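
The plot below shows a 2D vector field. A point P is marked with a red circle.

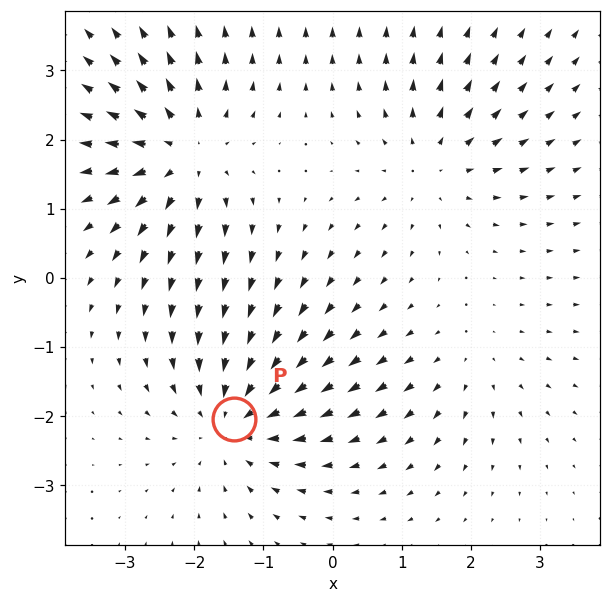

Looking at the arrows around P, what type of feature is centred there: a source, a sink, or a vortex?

sink

At P (-1.4, -2.0) the arrows converge inward. Divergence about -5, curl ≈0 — negative divergence with near-zero curl is a sink.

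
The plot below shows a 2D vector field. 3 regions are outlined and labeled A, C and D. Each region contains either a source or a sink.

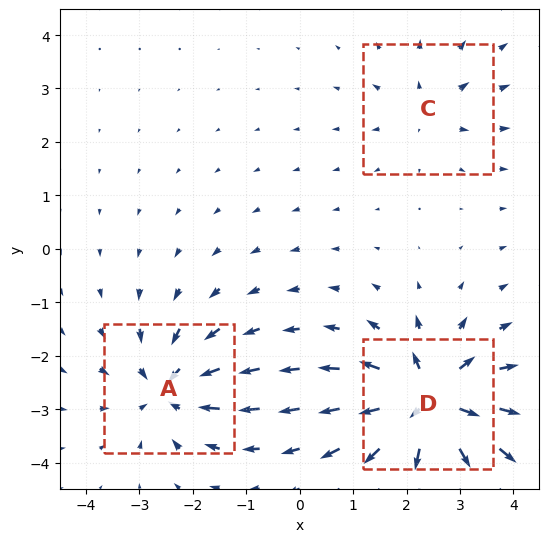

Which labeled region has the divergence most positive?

D

Divergence at each region's feature centre — A: about -4, C: about +2, D: about +7. Region D is most positive.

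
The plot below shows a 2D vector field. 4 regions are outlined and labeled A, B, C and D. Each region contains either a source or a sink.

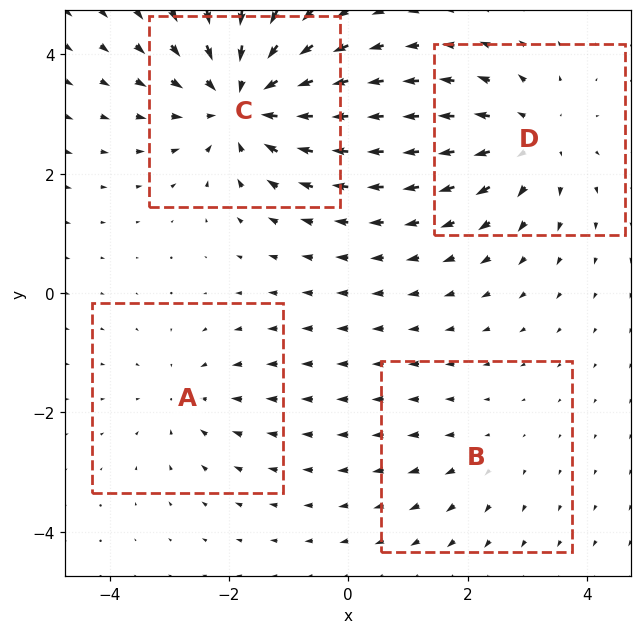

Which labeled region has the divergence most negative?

C

Divergence at each region's feature centre — A: about -3, B: about +2, C: about -6, D: about +4. Region C is most negative.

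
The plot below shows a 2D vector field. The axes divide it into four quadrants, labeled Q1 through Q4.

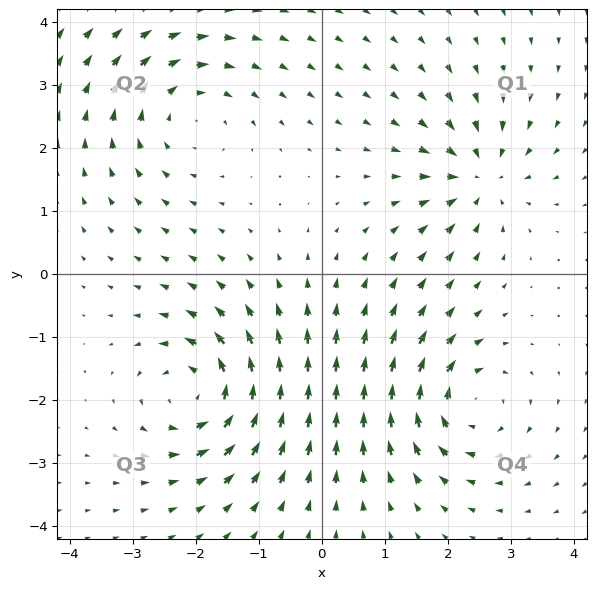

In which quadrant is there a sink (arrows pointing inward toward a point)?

The sink sits at approximately (2.5, 1.5), which lies in quadrant Q1. The divergence there is about -5, negative as expected for a sink.

Q1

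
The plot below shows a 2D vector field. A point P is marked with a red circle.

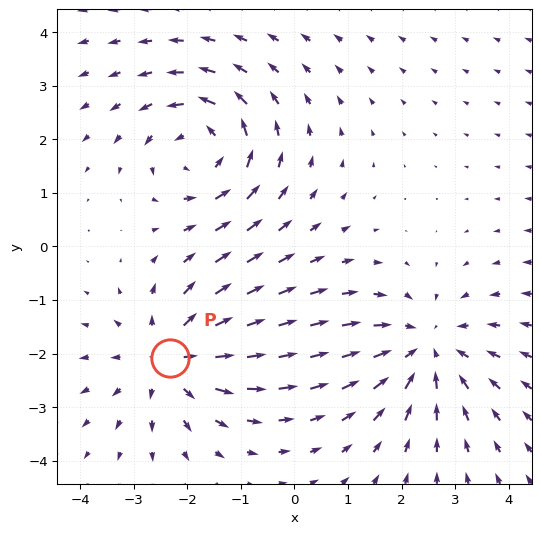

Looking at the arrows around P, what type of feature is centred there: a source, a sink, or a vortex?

source

At P (-2.3, -2.1) the arrows spread outward. Divergence about +4, curl ≈0 — positive divergence with near-zero curl is a source.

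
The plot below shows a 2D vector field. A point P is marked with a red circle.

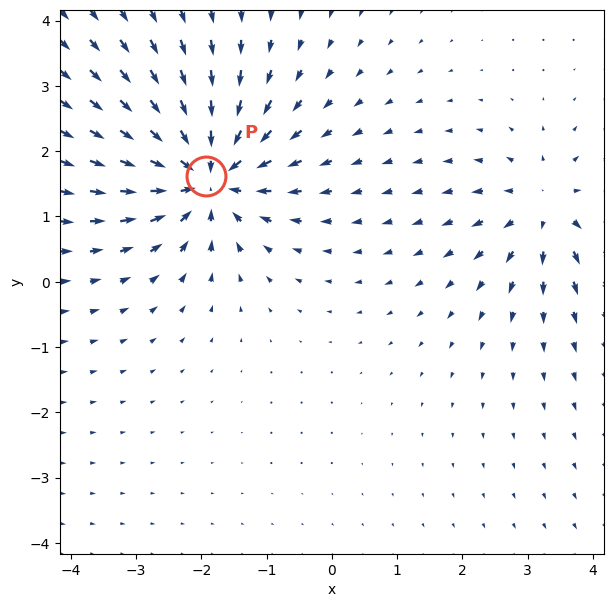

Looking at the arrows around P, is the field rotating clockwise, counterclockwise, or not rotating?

not rotating

Near P at (-1.9, 1.6) the arrows show no circulation. The curl there is ≈0.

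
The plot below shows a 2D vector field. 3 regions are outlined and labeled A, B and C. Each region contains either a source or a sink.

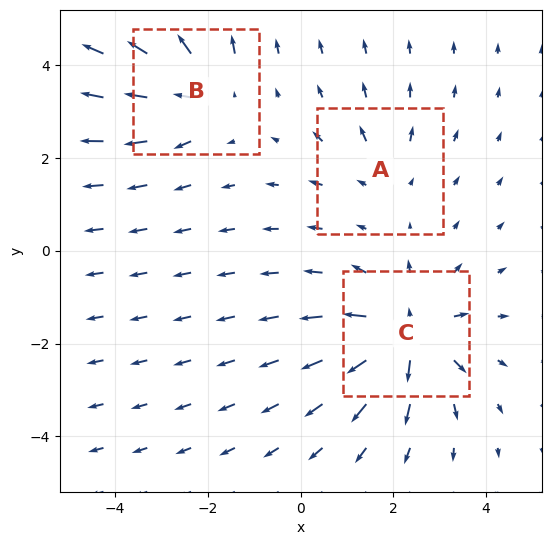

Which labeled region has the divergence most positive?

Divergence at each region's feature centre — A: about +2, B: about +4, C: about +5. Region C is most positive.

C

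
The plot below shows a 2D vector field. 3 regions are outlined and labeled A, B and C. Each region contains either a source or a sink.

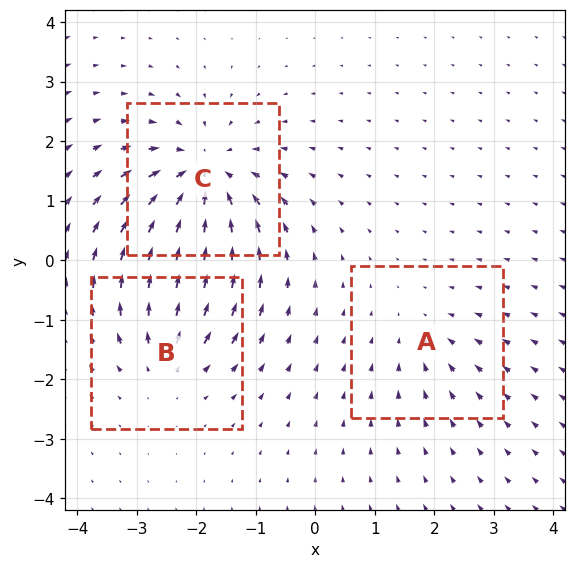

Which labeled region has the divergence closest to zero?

A

Divergence at each region's feature centre — A: about -2, B: about +3, C: about -5. Region A is closest to zero.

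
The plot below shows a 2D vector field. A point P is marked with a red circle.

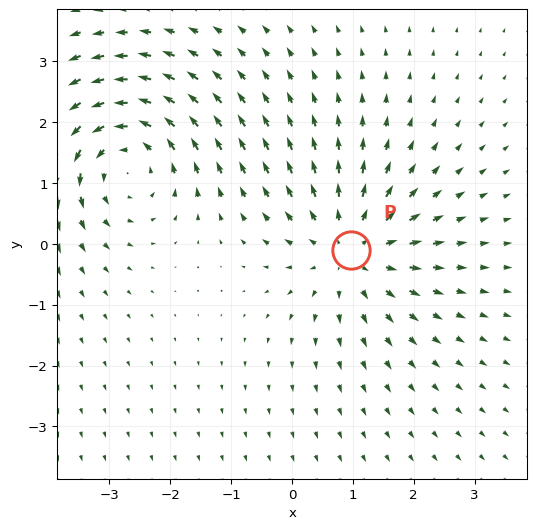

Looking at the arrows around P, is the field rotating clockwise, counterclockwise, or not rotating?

not rotating

Near P at (1.0, -0.1) the arrows show no circulation. The curl there is ≈0.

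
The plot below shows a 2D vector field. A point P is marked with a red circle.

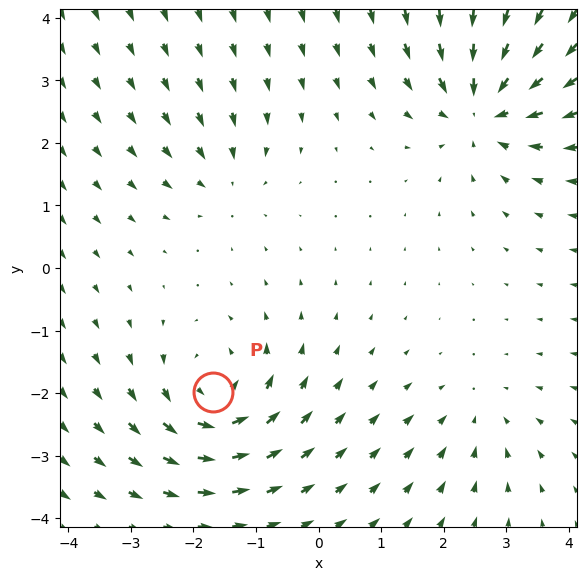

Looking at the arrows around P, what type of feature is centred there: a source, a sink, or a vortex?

At P (-1.7, -2.0) the arrows circulate counterclockwise. Divergence ≈0, curl about +6 — near-zero divergence with nonzero curl is a vortex.

vortex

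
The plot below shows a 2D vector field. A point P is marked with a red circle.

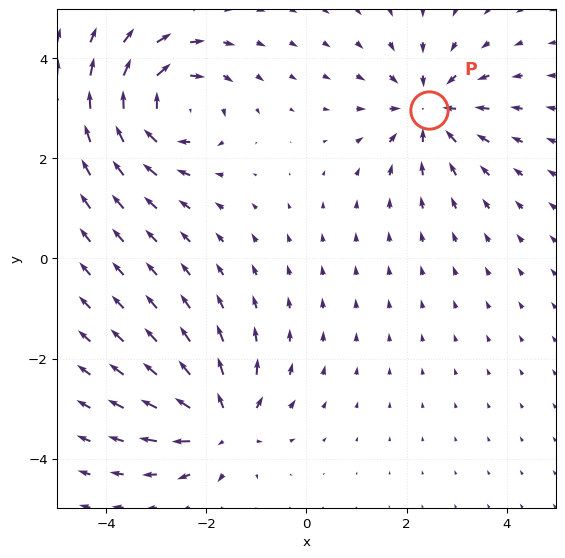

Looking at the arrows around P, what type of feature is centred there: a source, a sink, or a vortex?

At P (2.5, 3.0) the arrows converge inward. Divergence about -4, curl ≈0 — negative divergence with near-zero curl is a sink.

sink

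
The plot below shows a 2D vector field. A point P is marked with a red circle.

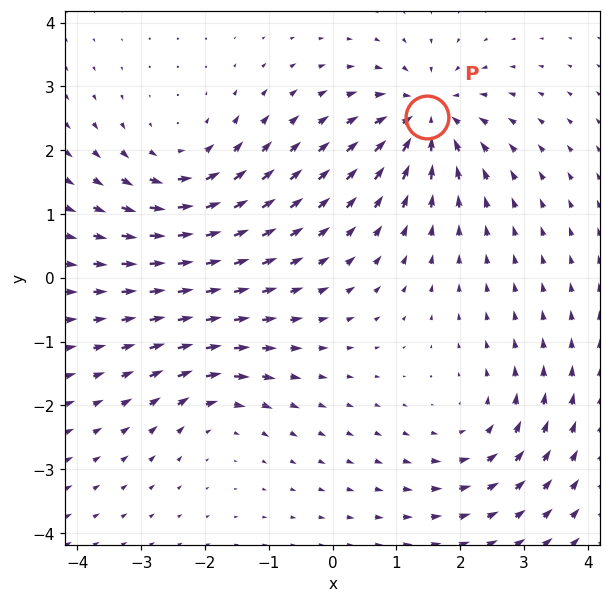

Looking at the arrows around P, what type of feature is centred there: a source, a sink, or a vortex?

At P (1.5, 2.5) the arrows converge inward. Divergence about -6, curl ≈0 — negative divergence with near-zero curl is a sink.

sink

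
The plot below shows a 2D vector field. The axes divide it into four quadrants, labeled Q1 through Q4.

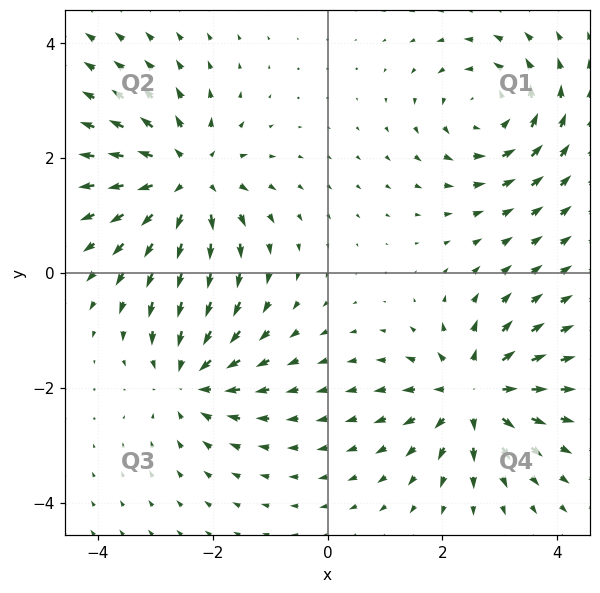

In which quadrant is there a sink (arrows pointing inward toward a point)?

The sink sits at approximately (-2.4, -1.8), which lies in quadrant Q3. The divergence there is about -4, negative as expected for a sink.

Q3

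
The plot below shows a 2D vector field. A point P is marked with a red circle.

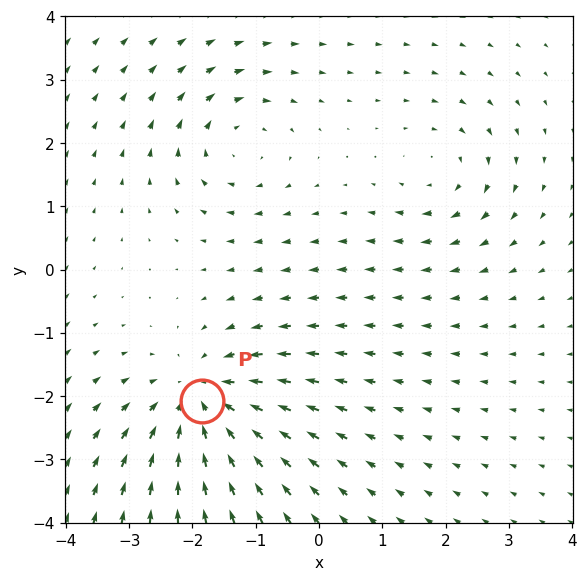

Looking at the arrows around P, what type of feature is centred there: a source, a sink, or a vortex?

sink

At P (-1.9, -2.1) the arrows converge inward. Divergence about -5, curl ≈0 — negative divergence with near-zero curl is a sink.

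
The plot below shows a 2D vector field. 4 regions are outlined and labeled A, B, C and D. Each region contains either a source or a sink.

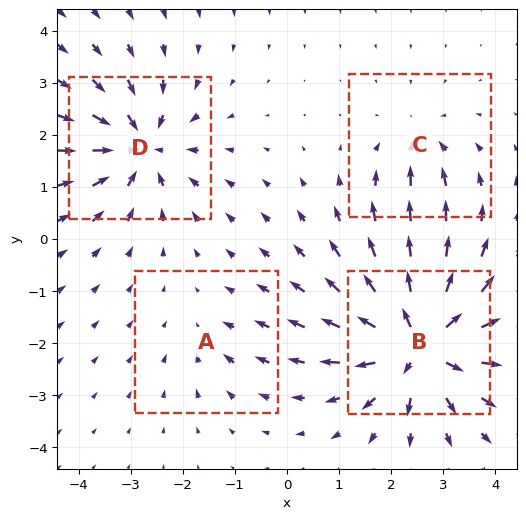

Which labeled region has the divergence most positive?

Divergence at each region's feature centre — A: about -2, B: about +8, C: about -3, D: about -6. Region B is most positive.

B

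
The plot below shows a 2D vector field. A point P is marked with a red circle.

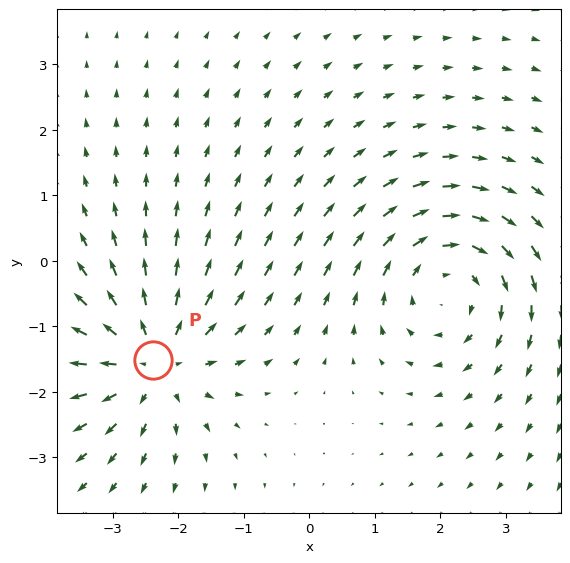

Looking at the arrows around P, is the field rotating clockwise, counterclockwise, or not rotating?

not rotating

Near P at (-2.4, -1.5) the arrows show no circulation. The curl there is ≈0.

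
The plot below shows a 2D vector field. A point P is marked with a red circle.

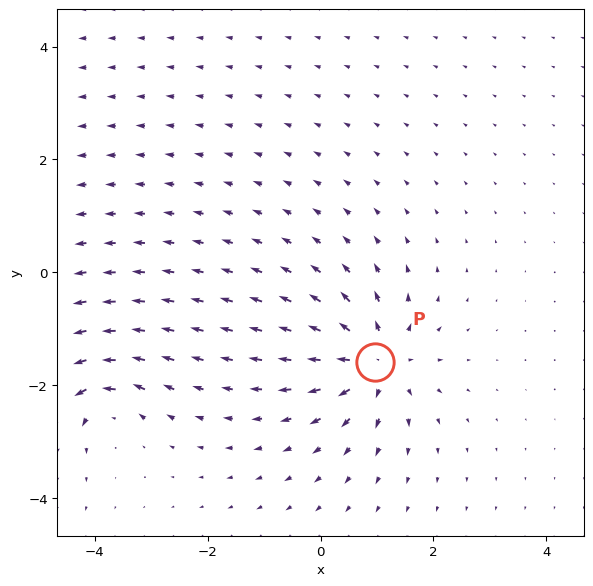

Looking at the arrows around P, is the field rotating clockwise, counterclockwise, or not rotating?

not rotating

Near P at (1.0, -1.6) the arrows show no circulation. The curl there is ≈0.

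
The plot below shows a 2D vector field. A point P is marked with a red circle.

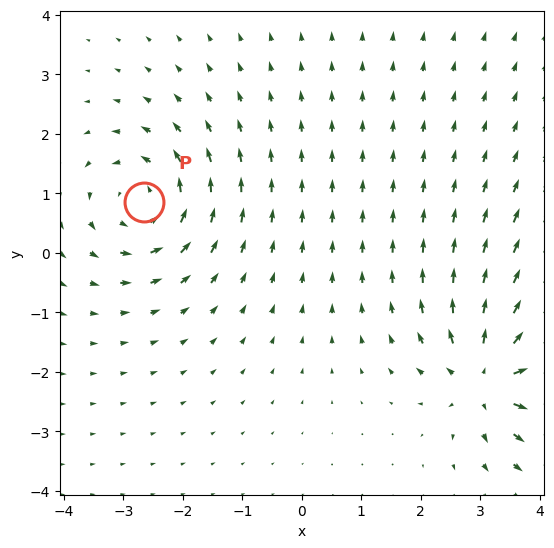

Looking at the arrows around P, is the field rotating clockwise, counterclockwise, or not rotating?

Near P at (-2.7, 0.8) the arrows circulate counterclockwise. The curl (z-component) there is about +5; positive curl means counterclockwise rotation.

counterclockwise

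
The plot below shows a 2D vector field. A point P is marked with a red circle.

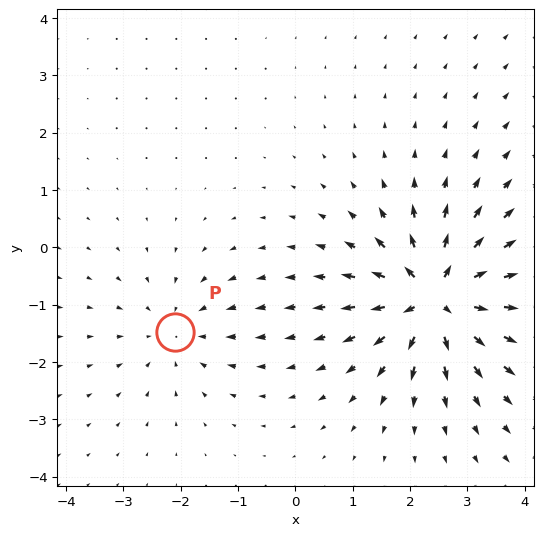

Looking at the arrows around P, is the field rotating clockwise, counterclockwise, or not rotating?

Near P at (-2.1, -1.5) the arrows show no circulation. The curl there is ≈0.

not rotating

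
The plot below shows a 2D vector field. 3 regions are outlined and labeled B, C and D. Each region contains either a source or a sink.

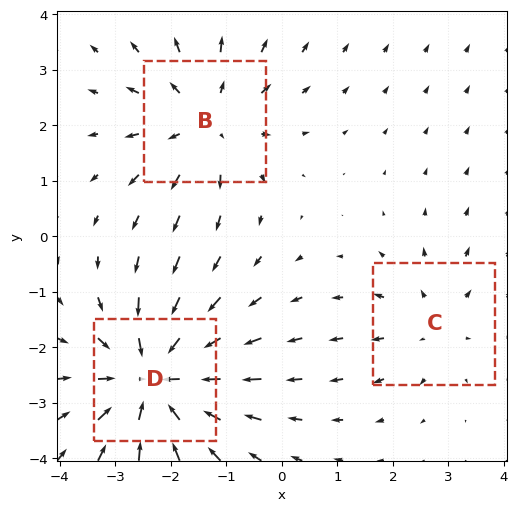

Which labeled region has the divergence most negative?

D

Divergence at each region's feature centre — B: about +3, C: about +2, D: about -4. Region D is most negative.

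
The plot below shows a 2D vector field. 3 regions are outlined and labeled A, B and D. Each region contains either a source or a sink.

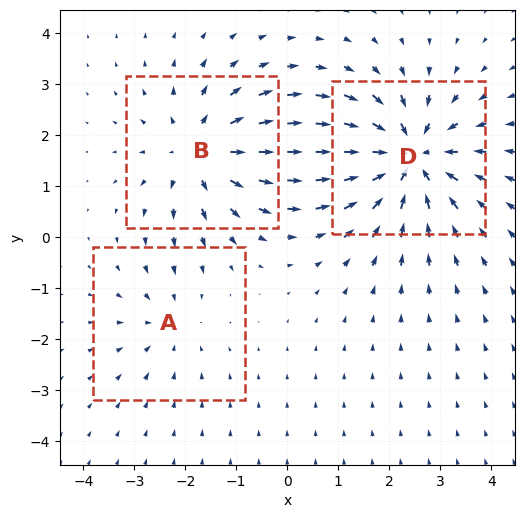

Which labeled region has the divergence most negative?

Divergence at each region's feature centre — A: about -2, B: about +3, D: about -5. Region D is most negative.

D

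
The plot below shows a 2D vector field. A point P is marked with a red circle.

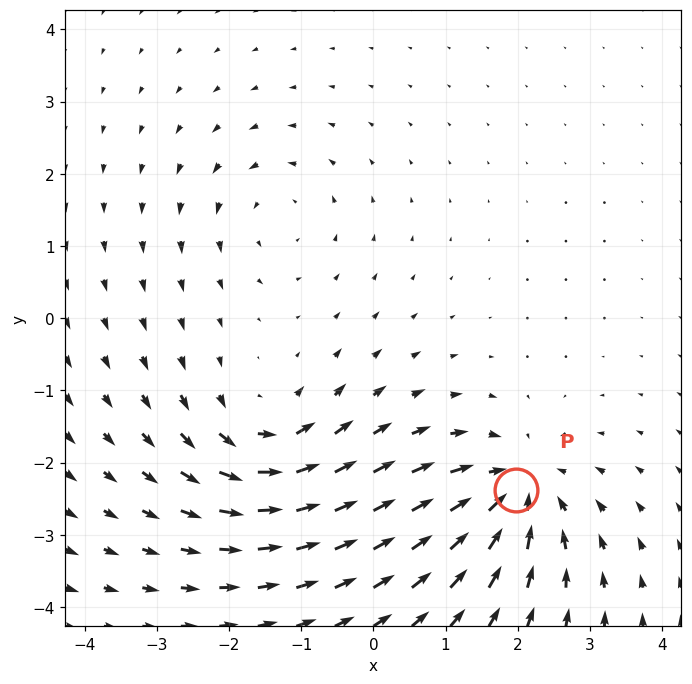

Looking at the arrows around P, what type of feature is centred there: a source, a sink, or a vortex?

At P (2.0, -2.4) the arrows converge inward. Divergence about -6, curl ≈0 — negative divergence with near-zero curl is a sink.

sink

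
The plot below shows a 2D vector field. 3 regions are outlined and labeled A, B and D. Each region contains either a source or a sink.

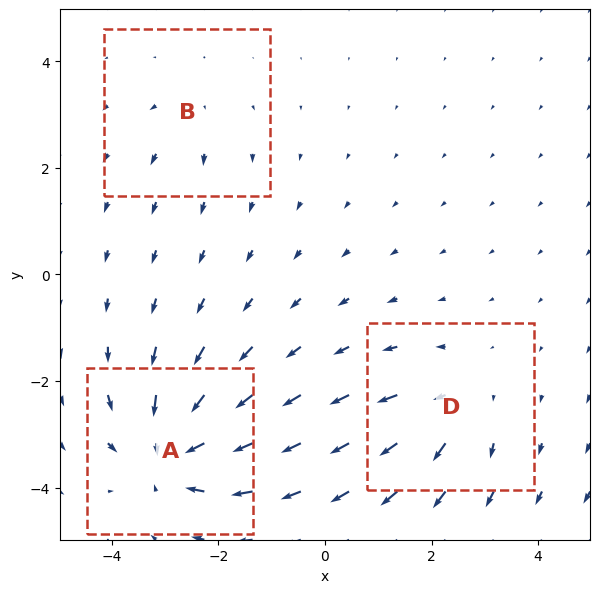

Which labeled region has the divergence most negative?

A

Divergence at each region's feature centre — A: about -6, B: about +2, D: about +3. Region A is most negative.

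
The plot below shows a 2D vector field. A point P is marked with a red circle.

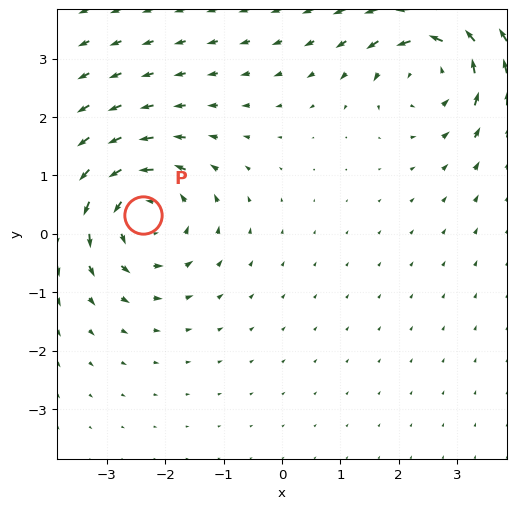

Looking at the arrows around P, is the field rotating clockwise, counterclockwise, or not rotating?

Near P at (-2.4, 0.3) the arrows circulate counterclockwise. The curl (z-component) there is about +3; positive curl means counterclockwise rotation.

counterclockwise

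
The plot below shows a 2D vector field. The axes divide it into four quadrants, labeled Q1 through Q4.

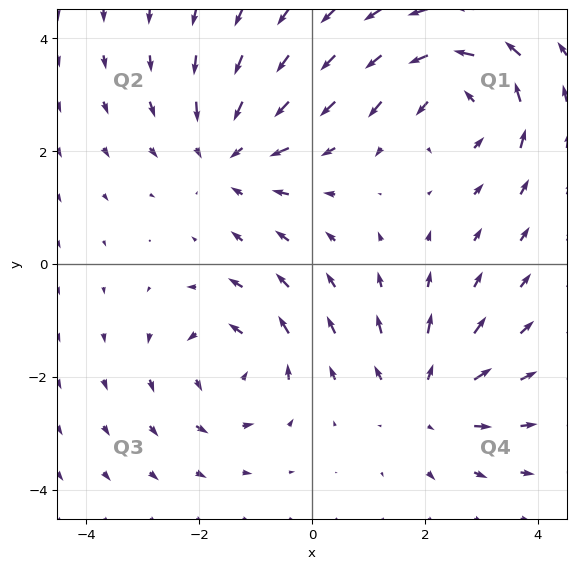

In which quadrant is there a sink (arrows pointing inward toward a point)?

Q2

The sink sits at approximately (-1.5, 1.9), which lies in quadrant Q2. The divergence there is about -4, negative as expected for a sink.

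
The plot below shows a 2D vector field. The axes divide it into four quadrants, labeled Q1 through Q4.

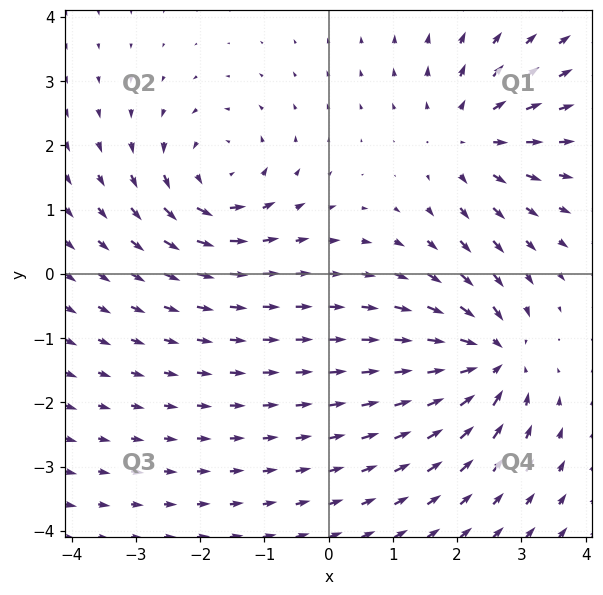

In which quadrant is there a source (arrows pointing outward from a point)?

The source sits at approximately (2.2, 2.1), which lies in quadrant Q1. The divergence there is about +3, positive as expected for a source.

Q1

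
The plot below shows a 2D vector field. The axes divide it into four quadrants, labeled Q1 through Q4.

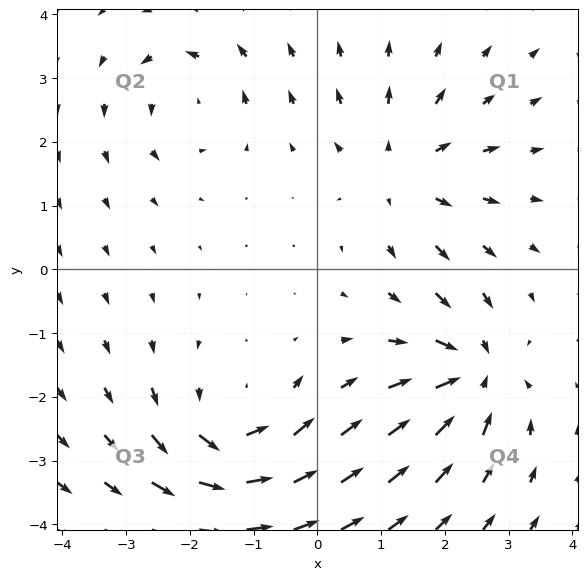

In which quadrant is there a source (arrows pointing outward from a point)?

The source sits at approximately (1.3, 1.5), which lies in quadrant Q1. The divergence there is about +4, positive as expected for a source.

Q1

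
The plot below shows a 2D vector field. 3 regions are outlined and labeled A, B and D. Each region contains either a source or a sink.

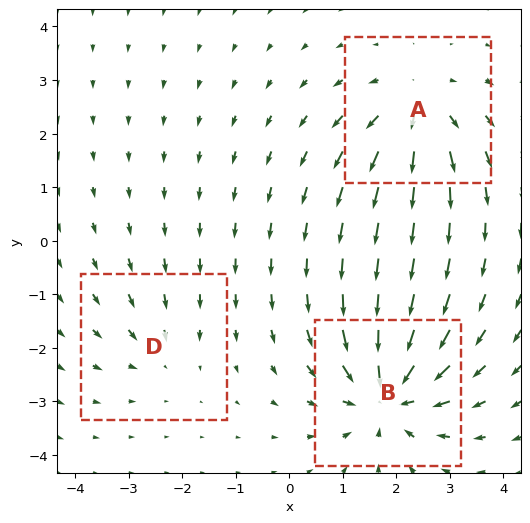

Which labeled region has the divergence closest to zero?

Divergence at each region's feature centre — A: about +4, B: about -5, D: about -2. Region D is closest to zero.

D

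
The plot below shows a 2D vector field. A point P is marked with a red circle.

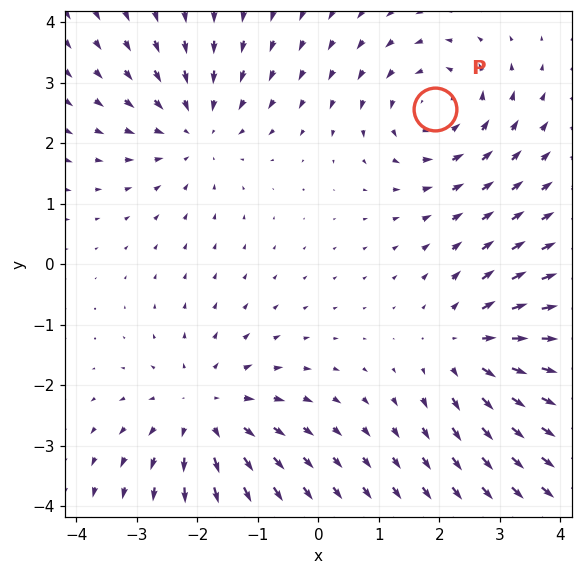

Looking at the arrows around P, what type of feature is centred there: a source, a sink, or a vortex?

vortex

At P (1.9, 2.6) the arrows circulate counterclockwise. Divergence ≈0, curl about +4 — near-zero divergence with nonzero curl is a vortex.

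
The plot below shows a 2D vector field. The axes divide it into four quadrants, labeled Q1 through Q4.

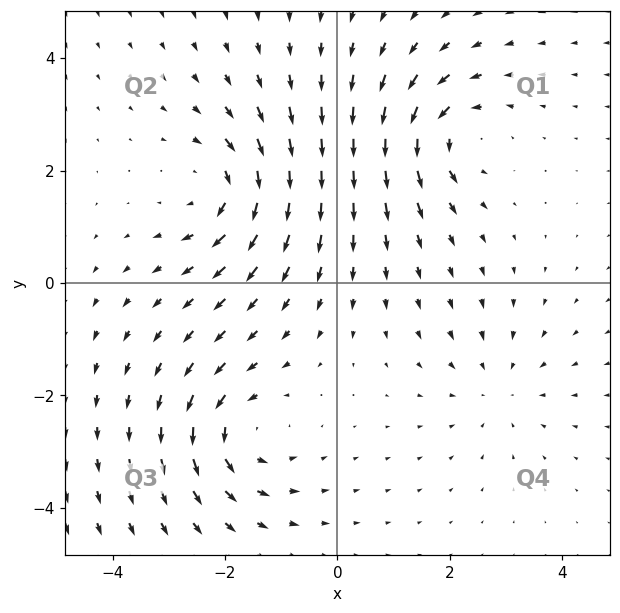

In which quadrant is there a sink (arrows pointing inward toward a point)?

Q4

The sink sits at approximately (2.9, -1.8), which lies in quadrant Q4. The divergence there is about -2, negative as expected for a sink.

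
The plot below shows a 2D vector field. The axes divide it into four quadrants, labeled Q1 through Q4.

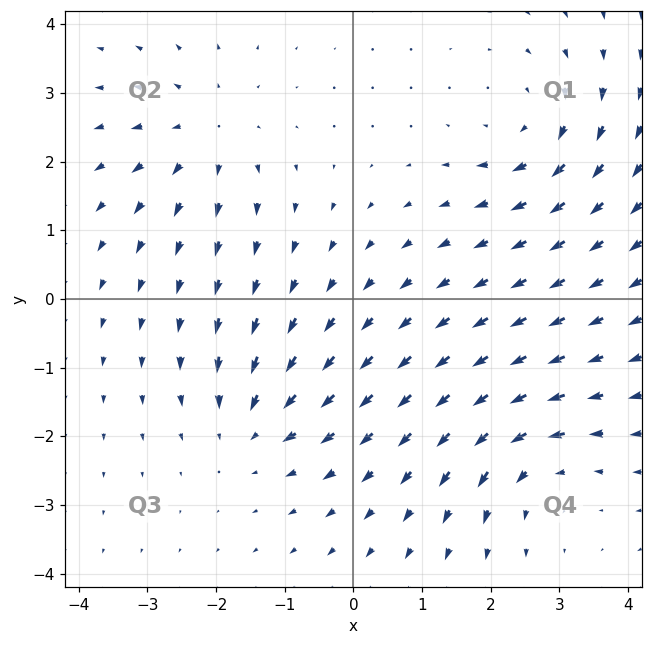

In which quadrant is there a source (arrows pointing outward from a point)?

The source sits at approximately (-2.1, 2.4), which lies in quadrant Q2. The divergence there is about +4, positive as expected for a source.

Q2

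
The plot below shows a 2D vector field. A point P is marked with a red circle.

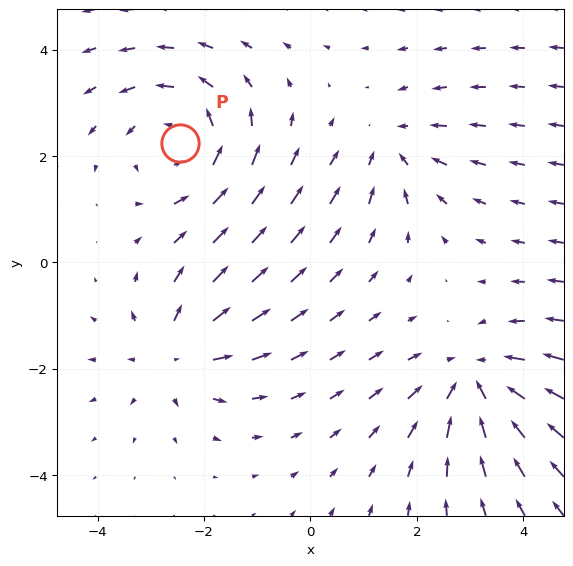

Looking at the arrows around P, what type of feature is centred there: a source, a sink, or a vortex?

At P (-2.5, 2.2) the arrows circulate counterclockwise. Divergence ≈0, curl about +3 — near-zero divergence with nonzero curl is a vortex.

vortex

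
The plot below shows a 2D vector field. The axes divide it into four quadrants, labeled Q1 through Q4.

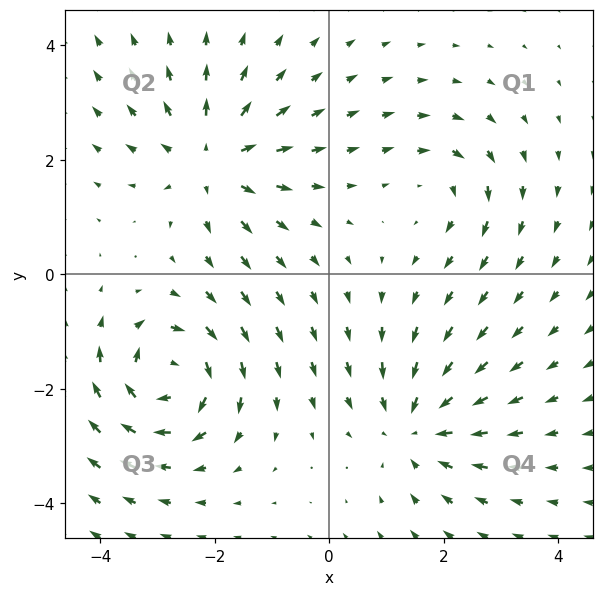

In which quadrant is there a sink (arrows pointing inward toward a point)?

Q4

The sink sits at approximately (1.5, -2.7), which lies in quadrant Q4. The divergence there is about -4, negative as expected for a sink.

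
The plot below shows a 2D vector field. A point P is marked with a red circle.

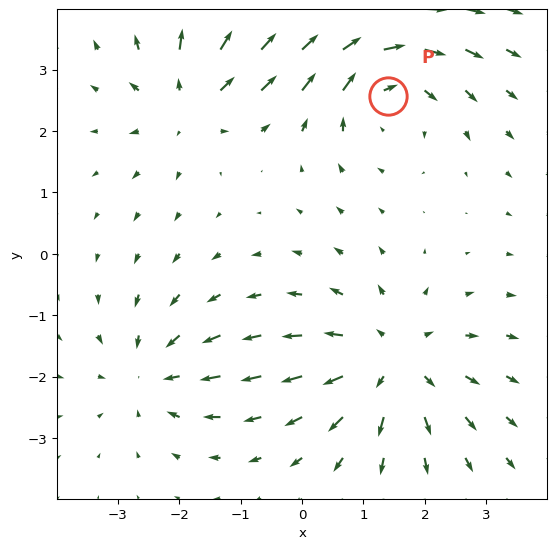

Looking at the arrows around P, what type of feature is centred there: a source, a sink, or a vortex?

vortex

At P (1.4, 2.6) the arrows circulate clockwise. Divergence ≈0, curl about -4 — near-zero divergence with nonzero curl is a vortex.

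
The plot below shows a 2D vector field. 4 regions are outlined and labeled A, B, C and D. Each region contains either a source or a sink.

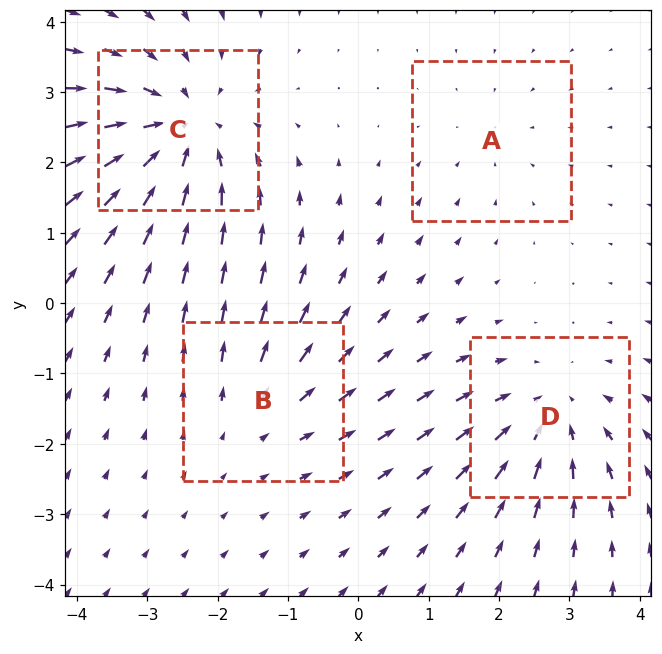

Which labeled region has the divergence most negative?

C

Divergence at each region's feature centre — A: about -2, B: about +3, C: about -6, D: about -4. Region C is most negative.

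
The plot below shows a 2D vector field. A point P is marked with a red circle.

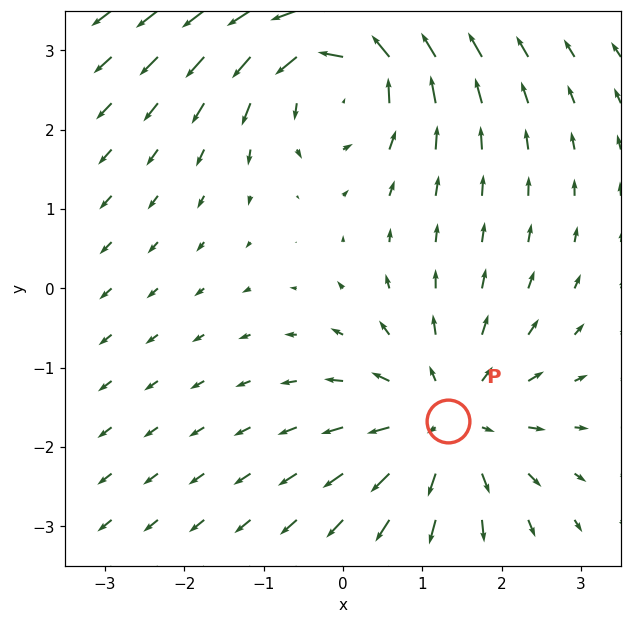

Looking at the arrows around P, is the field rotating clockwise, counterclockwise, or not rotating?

Near P at (1.3, -1.7) the arrows show no circulation. The curl there is ≈0.

not rotating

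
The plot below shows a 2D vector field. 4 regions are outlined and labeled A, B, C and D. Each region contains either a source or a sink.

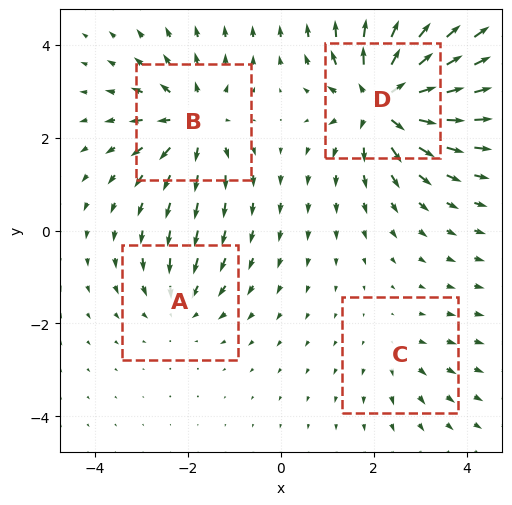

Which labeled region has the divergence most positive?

D

Divergence at each region's feature centre — A: about -3, B: about +6, C: about +2, D: about +8. Region D is most positive.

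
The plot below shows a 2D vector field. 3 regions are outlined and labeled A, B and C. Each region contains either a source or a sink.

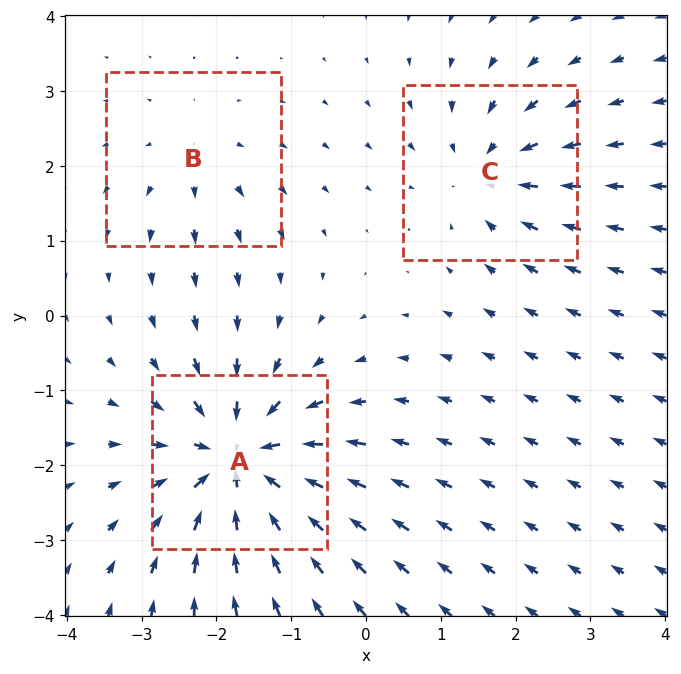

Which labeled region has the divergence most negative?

A

Divergence at each region's feature centre — A: about -6, B: about +2, C: about -3. Region A is most negative.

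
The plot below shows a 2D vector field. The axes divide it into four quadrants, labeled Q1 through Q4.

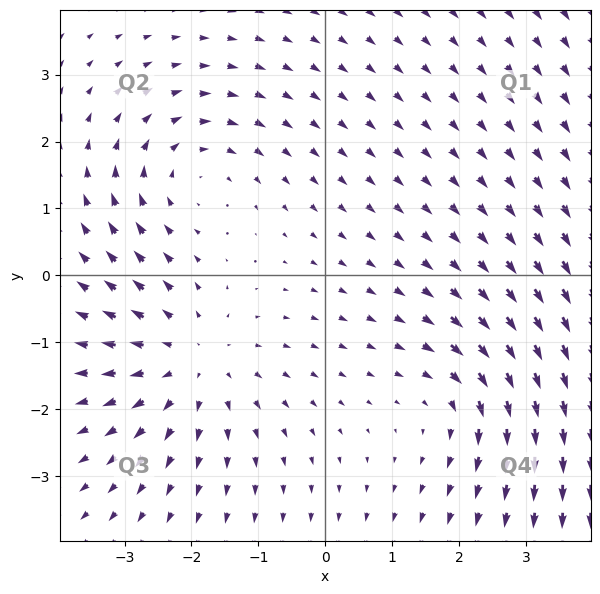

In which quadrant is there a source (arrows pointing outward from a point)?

Q3

The source sits at approximately (-2.0, -1.3), which lies in quadrant Q3. The divergence there is about +4, positive as expected for a source.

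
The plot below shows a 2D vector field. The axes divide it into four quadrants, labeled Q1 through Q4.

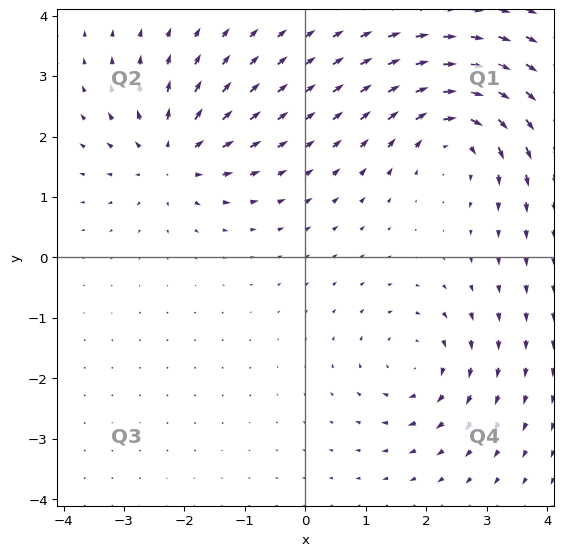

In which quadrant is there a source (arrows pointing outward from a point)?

Q2

The source sits at approximately (-2.2, 1.7), which lies in quadrant Q2. The divergence there is about +4, positive as expected for a source.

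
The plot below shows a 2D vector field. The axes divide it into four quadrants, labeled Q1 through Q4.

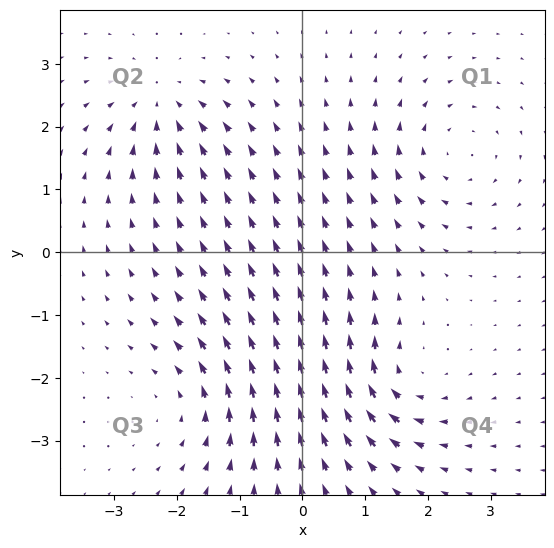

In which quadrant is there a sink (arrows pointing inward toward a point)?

The sink sits at approximately (-2.3, 2.3), which lies in quadrant Q2. The divergence there is about -5, negative as expected for a sink.

Q2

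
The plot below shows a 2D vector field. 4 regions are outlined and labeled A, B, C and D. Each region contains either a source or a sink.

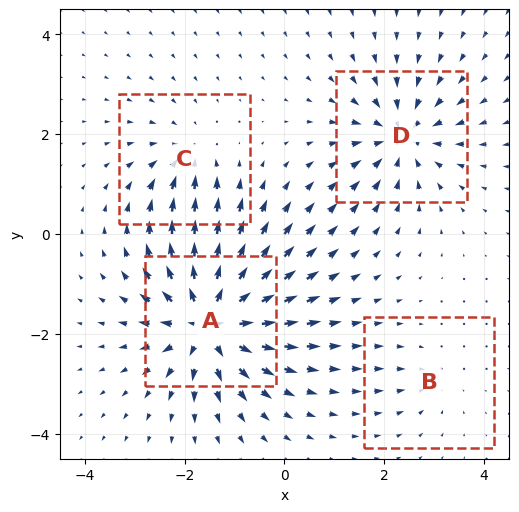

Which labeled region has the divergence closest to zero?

Divergence at each region's feature centre — A: about +9, B: about -2, C: about -4, D: about -6. Region B is closest to zero.

B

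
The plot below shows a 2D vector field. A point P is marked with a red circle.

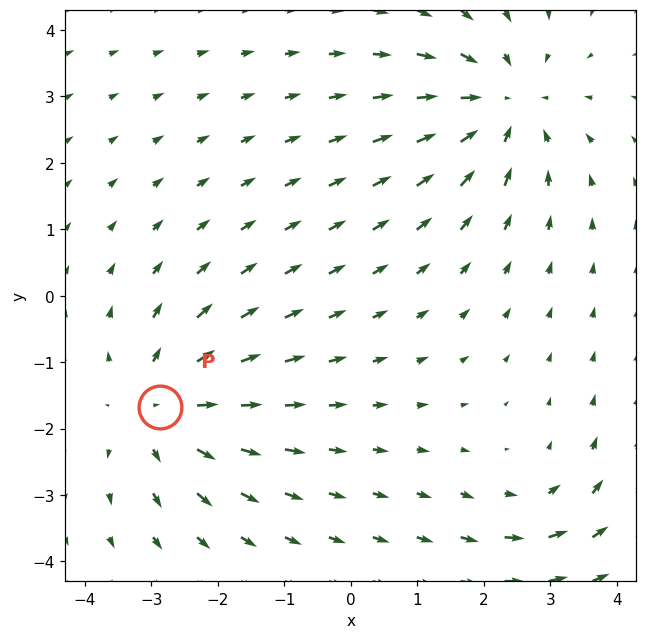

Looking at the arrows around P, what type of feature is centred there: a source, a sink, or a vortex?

At P (-2.9, -1.7) the arrows spread outward. Divergence about +4, curl ≈0 — positive divergence with near-zero curl is a source.

source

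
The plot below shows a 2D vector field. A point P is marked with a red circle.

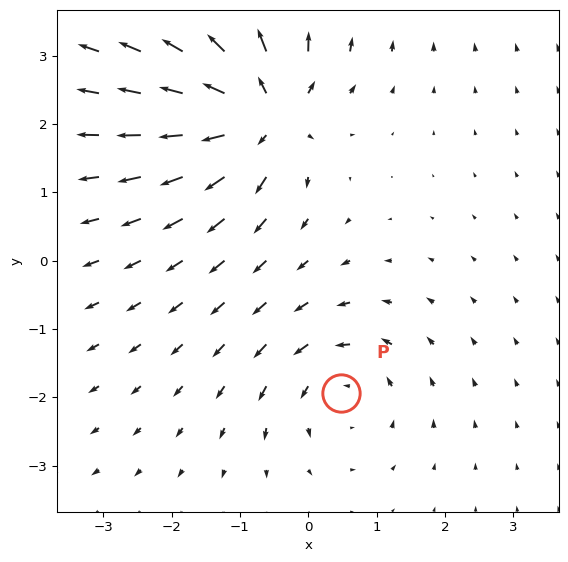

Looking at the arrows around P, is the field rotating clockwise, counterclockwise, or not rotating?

Near P at (0.5, -1.9) the arrows circulate counterclockwise. The curl (z-component) there is about +3; positive curl means counterclockwise rotation.

counterclockwise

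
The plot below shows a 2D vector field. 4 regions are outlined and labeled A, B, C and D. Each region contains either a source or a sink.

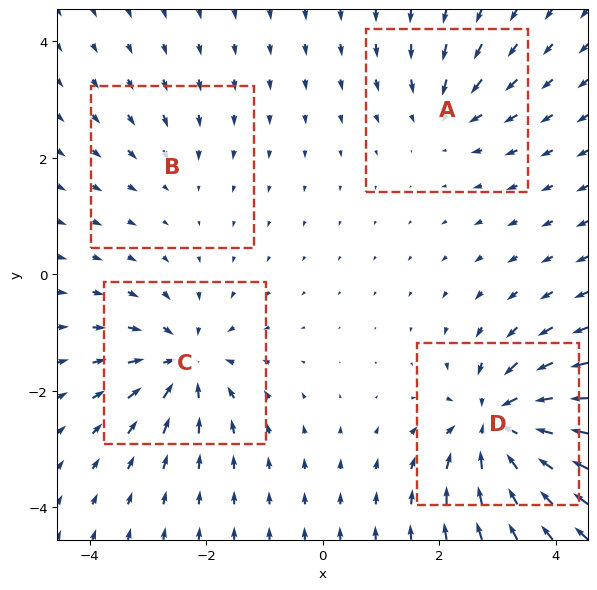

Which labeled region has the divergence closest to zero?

Divergence at each region's feature centre — A: about -4, B: about -2, C: about -6, D: about -9. Region B is closest to zero.

B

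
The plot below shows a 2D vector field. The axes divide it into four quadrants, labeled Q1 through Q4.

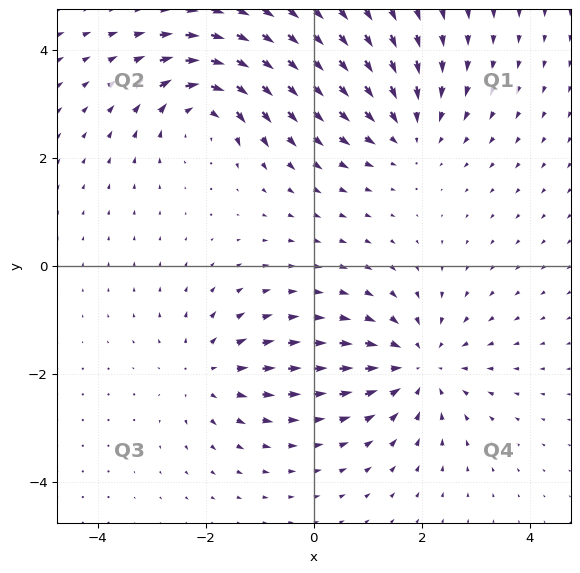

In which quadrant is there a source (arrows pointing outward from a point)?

The source sits at approximately (-2.0, -2.0), which lies in quadrant Q3. The divergence there is about +4, positive as expected for a source.

Q3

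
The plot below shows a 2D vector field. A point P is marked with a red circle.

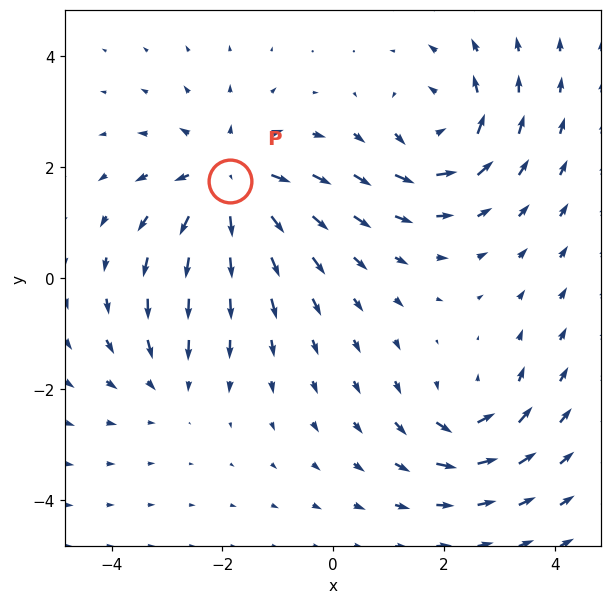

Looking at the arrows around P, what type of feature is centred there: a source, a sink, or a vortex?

At P (-1.9, 1.7) the arrows spread outward. Divergence about +5, curl ≈0 — positive divergence with near-zero curl is a source.

source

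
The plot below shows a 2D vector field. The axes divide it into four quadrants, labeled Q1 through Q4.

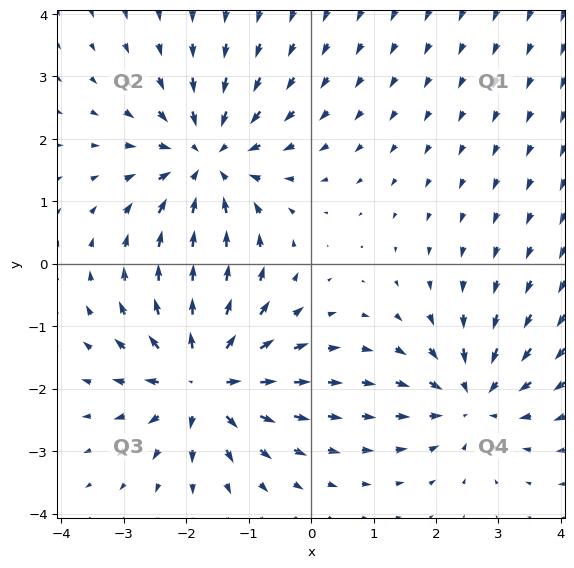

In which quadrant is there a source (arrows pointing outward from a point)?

Q3

The source sits at approximately (-1.7, -1.8), which lies in quadrant Q3. The divergence there is about +5, positive as expected for a source.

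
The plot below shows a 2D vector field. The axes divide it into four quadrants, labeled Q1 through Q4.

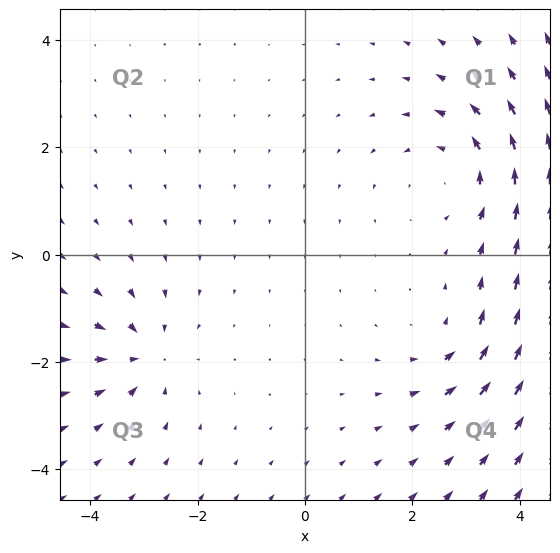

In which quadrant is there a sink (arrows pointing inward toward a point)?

The sink sits at approximately (-3.0, -1.9), which lies in quadrant Q3. The divergence there is about -4, negative as expected for a sink.

Q3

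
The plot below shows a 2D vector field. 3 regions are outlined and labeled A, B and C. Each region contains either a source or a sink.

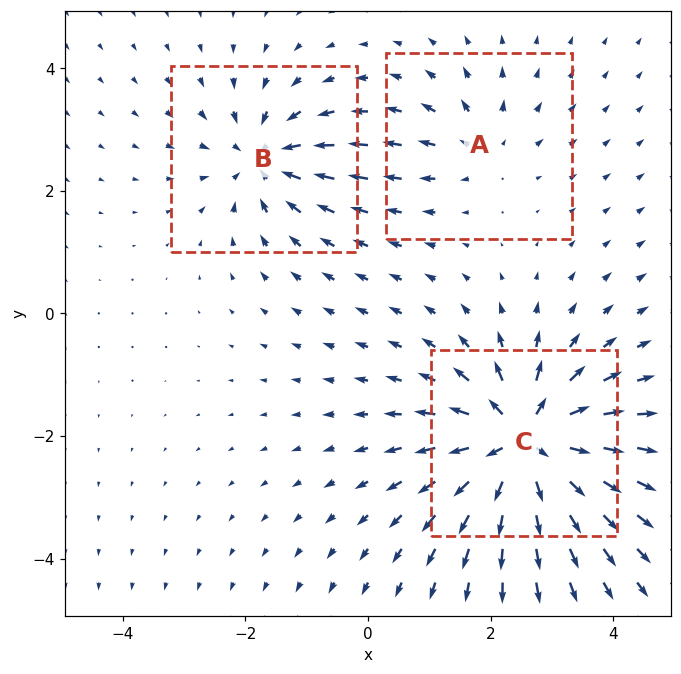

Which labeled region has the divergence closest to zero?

Divergence at each region's feature centre — A: about +3, B: about -4, C: about +7. Region A is closest to zero.

A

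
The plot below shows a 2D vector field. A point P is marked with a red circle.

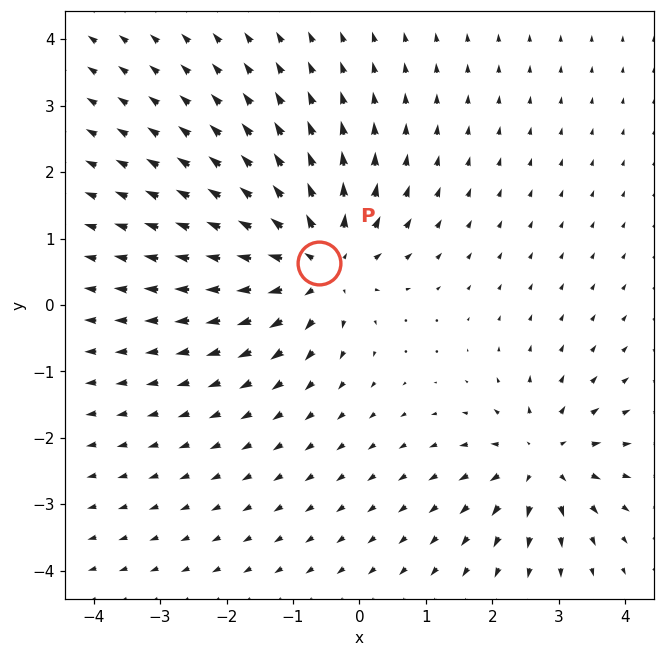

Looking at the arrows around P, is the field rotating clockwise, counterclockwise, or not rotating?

Near P at (-0.6, 0.6) the arrows show no circulation. The curl there is ≈0.

not rotating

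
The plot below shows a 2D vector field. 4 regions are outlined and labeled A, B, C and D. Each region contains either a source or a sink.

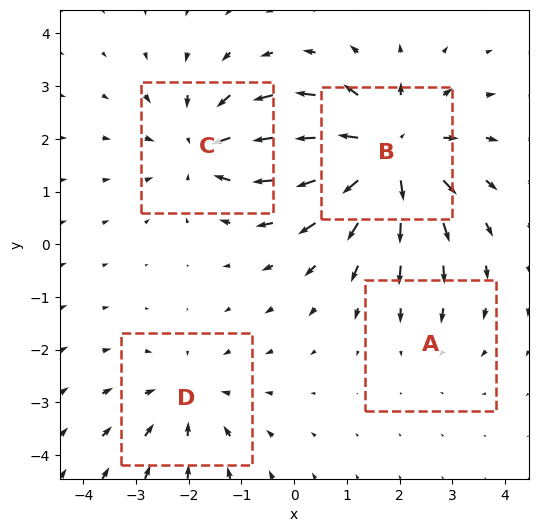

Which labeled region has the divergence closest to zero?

Divergence at each region's feature centre — A: about -2, B: about +6, C: about -4, D: about -3. Region A is closest to zero.

A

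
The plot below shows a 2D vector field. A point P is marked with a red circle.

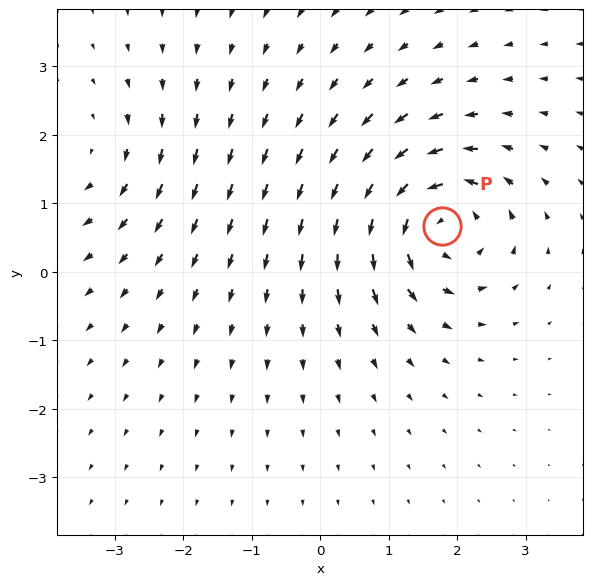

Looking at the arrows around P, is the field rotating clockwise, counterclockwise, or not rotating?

counterclockwise

Near P at (1.8, 0.7) the arrows circulate counterclockwise. The curl (z-component) there is about +6; positive curl means counterclockwise rotation.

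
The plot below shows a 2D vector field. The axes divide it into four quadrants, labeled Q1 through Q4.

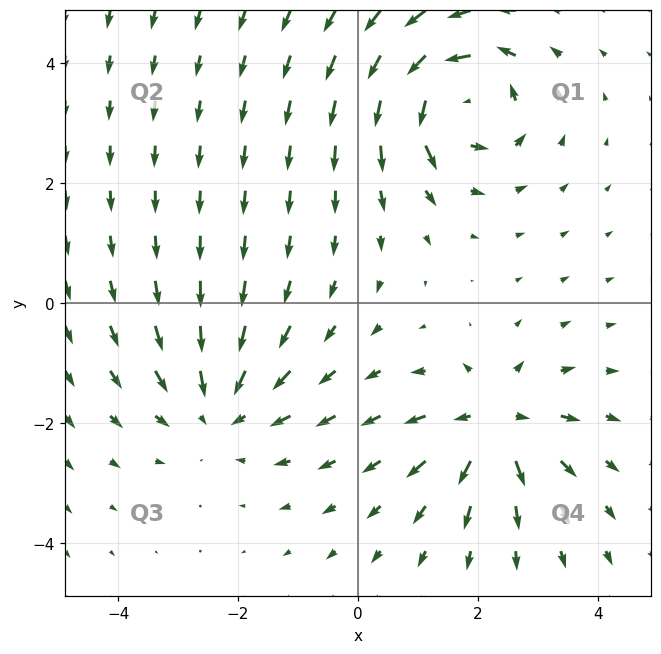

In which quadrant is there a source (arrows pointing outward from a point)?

Q4

The source sits at approximately (2.3, -2.0), which lies in quadrant Q4. The divergence there is about +5, positive as expected for a source.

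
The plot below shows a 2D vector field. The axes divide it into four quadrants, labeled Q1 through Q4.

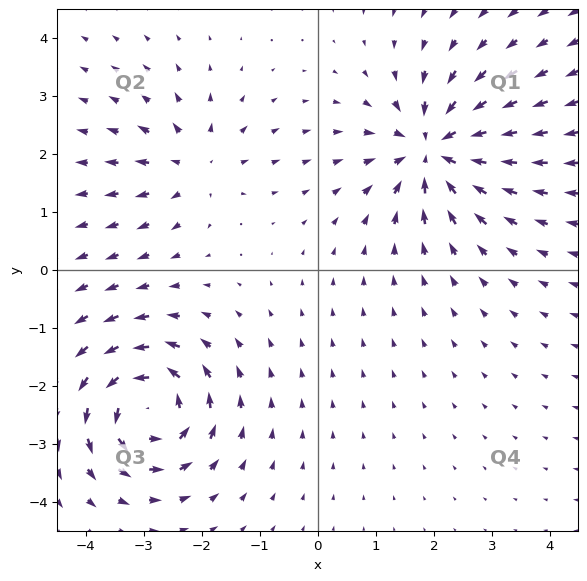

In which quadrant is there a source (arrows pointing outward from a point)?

The source sits at approximately (-2.1, 1.8), which lies in quadrant Q2. The divergence there is about +4, positive as expected for a source.

Q2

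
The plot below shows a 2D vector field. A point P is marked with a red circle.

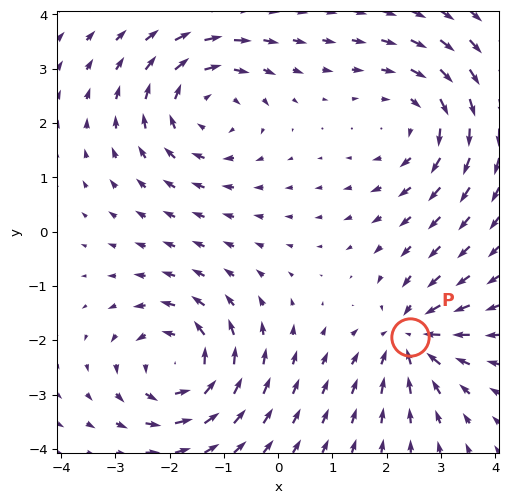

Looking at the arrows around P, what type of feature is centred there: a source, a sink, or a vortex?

sink

At P (2.4, -1.9) the arrows converge inward. Divergence about -5, curl ≈0 — negative divergence with near-zero curl is a sink.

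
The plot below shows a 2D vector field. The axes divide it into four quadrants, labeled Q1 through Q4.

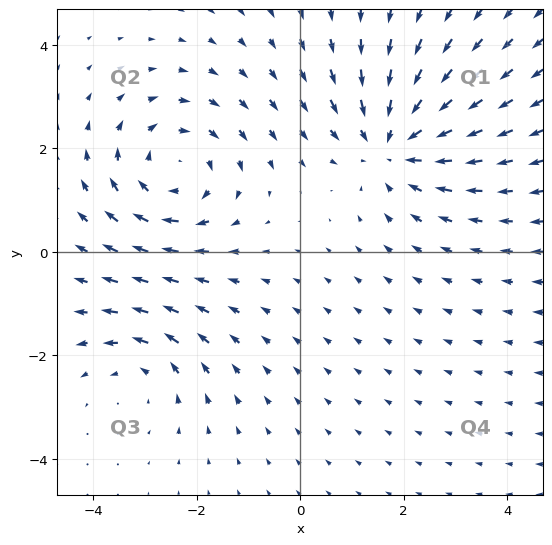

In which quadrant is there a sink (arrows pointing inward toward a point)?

The sink sits at approximately (1.8, 2.1), which lies in quadrant Q1. The divergence there is about -4, negative as expected for a sink.

Q1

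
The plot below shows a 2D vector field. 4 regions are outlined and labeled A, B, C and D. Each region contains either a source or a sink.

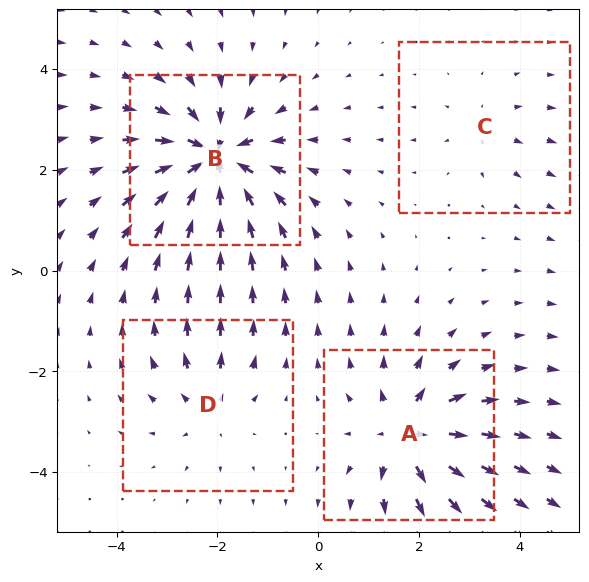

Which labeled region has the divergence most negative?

B

Divergence at each region's feature centre — A: about +6, B: about -9, C: about +3, D: about +4. Region B is most negative.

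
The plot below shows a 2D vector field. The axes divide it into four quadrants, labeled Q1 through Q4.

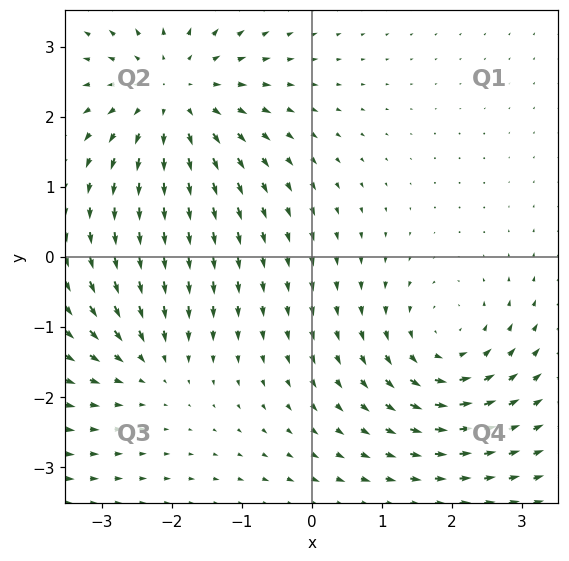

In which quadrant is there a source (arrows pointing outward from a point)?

The source sits at approximately (-2.0, 2.3), which lies in quadrant Q2. The divergence there is about +4, positive as expected for a source.

Q2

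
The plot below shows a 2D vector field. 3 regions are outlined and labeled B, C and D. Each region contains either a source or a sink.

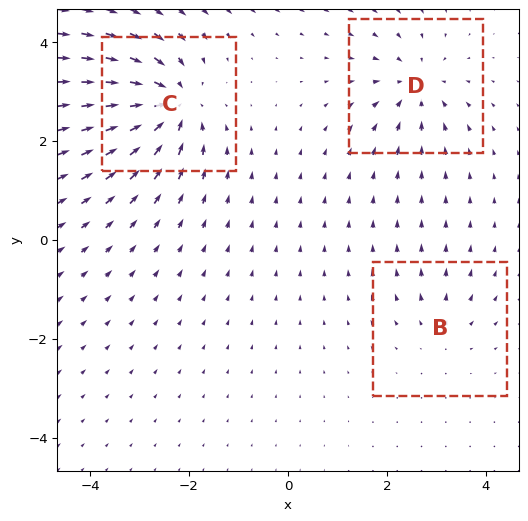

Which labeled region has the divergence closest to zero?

B

Divergence at each region's feature centre — B: about +2, C: about -6, D: about -4. Region B is closest to zero.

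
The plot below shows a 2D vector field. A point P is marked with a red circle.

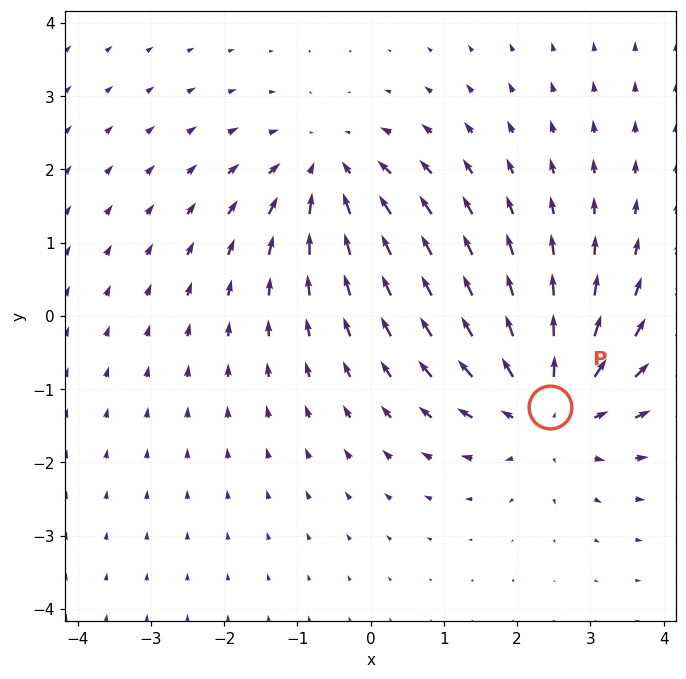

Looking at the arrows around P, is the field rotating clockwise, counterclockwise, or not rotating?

Near P at (2.4, -1.2) the arrows show no circulation. The curl there is ≈0.

not rotating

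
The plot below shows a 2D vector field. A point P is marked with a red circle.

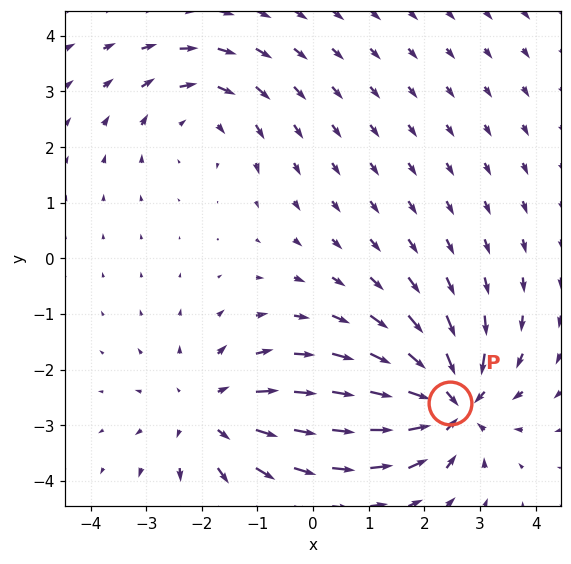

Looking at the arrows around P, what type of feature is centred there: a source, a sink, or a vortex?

sink

At P (2.5, -2.6) the arrows converge inward. Divergence about -5, curl ≈0 — negative divergence with near-zero curl is a sink.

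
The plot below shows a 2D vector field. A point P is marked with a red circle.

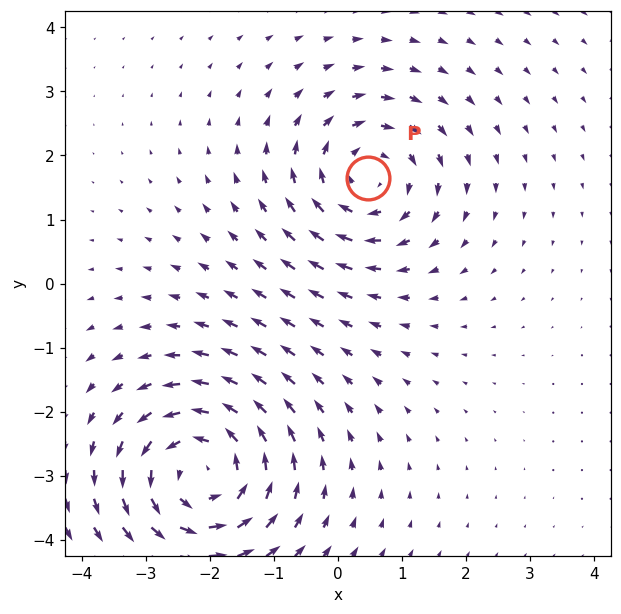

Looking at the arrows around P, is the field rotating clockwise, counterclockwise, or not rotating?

clockwise

Near P at (0.5, 1.7) the arrows circulate clockwise. The curl (z-component) there is about -3; negative curl means clockwise rotation.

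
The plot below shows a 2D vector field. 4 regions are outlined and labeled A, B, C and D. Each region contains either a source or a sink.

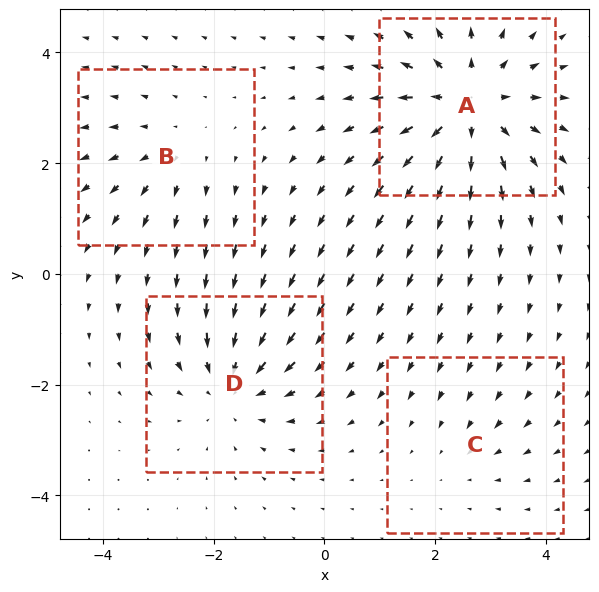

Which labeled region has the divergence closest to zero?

Divergence at each region's feature centre — A: about +6, B: about +3, C: about -2, D: about -4. Region C is closest to zero.

C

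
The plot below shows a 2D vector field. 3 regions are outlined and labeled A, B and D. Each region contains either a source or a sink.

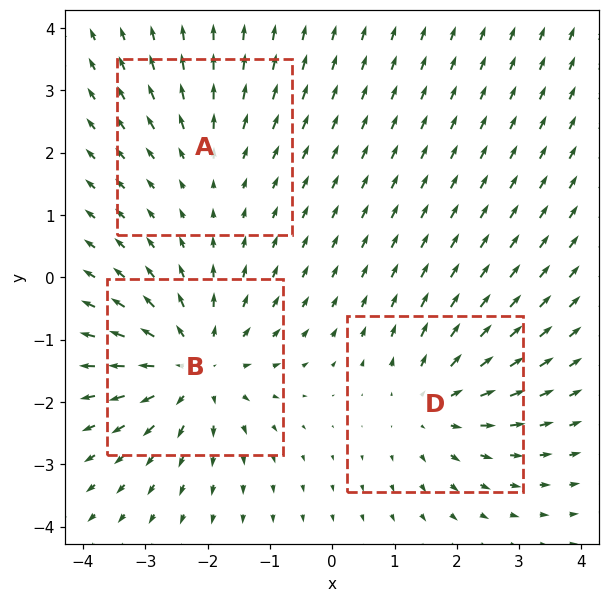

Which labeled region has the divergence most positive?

Divergence at each region's feature centre — A: about +2, B: about +4, D: about +3. Region B is most positive.

B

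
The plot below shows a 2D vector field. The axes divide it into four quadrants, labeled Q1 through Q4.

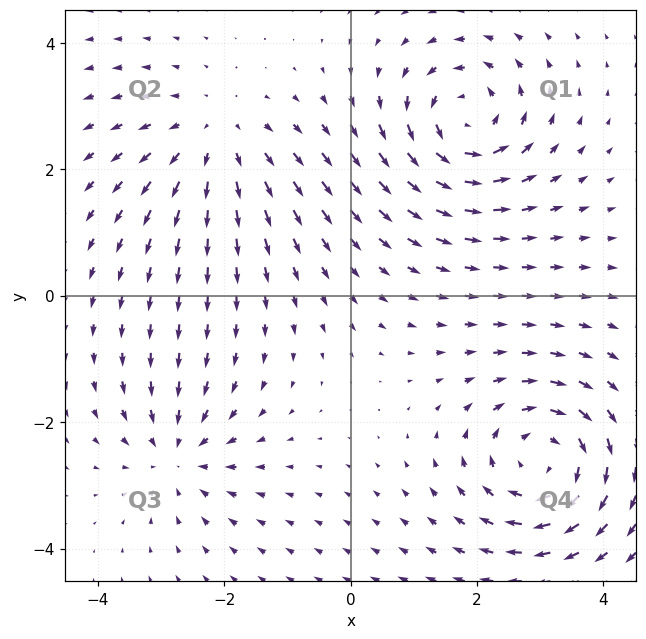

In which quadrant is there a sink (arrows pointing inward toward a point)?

The sink sits at approximately (-2.7, -2.5), which lies in quadrant Q3. The divergence there is about -3, negative as expected for a sink.

Q3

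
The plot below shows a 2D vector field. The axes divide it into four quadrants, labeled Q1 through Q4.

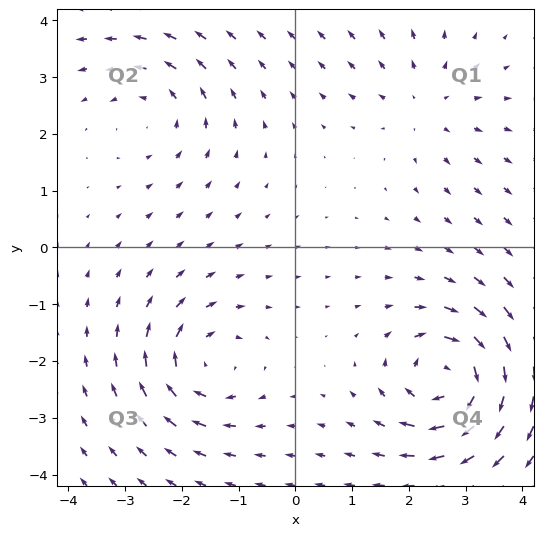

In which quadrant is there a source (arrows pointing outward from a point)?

Q1

The source sits at approximately (2.3, 2.5), which lies in quadrant Q1. The divergence there is about +3, positive as expected for a source.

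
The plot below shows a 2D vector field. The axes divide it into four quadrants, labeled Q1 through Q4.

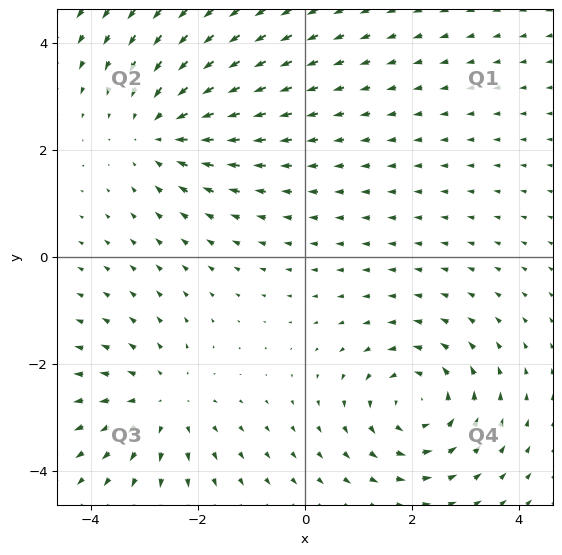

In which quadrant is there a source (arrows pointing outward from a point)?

The source sits at approximately (-2.7, -2.7), which lies in quadrant Q3. The divergence there is about +2, positive as expected for a source.

Q3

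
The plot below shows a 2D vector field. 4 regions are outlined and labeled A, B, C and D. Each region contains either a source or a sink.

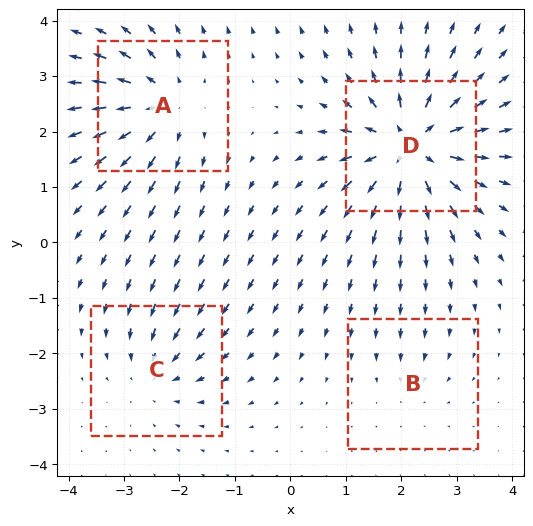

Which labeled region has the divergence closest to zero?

B

Divergence at each region's feature centre — A: about +5, B: about -2, C: about -4, D: about +8. Region B is closest to zero.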